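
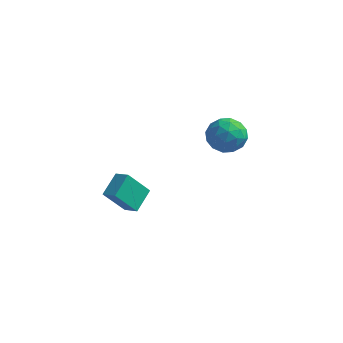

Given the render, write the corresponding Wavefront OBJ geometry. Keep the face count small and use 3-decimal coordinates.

v -3.626 1.873 -3.313
v -3.52 3.353 -2.504
v -2.658 2.714 -4.977
v -2.553 4.193 -4.168
v -2.687 1.587 -2.912
v -2.582 3.066 -2.103
v -1.72 2.427 -4.576
v -1.614 3.907 -3.767
v 2.622 3.689 2.811
v 3.647 4.211 3.277
v 3.353 1.869 3.243
v 4.378 2.391 3.709
v 3.293 2.519 4.298
v 2.842 3.643 4.032
v 4.158 2.437 2.488
v 3.707 3.561 2.222
v 4.596 3.437 3.078
v 4.062 3.487 4.196
v 2.938 2.593 2.324
v 2.404 2.643 3.442
v 3.071 4.109 3.006
v 3.929 1.971 3.514
v 3.292 2.046 3.86
v 3.894 2.352 4.134
v 2.597 3.776 3.45
v 3.2 4.083 3.724
v 2.992 3.088 4.324
v 3.8 1.997 2.796
v 4.403 2.304 3.07
v 3.106 3.728 2.386
v 3.708 4.034 2.66
v 4.008 2.992 2.196
v 4.231 3.961 3.163
v 4.66 2.892 3.417
v 4.531 2.919 2.699
v 4.266 3.58 2.543
v 3.917 3.991 3.82
v 4.346 2.922 4.074
v 3.709 2.997 4.421
v 3.443 3.658 4.264
v 4.475 3.536 3.703
v 2.654 3.158 2.446
v 3.083 2.089 2.7
v 3.557 2.422 2.256
v 3.291 3.083 2.099
v 2.34 3.188 3.103
v 2.769 2.119 3.357
v 2.734 2.5 3.977
v 2.469 3.161 3.821
v 2.525 2.544 2.817
f 2 4 1
f 5 2 1
f 1 4 3
f 3 5 1
f 2 8 4
f 6 2 5
f 6 8 2
f 4 8 3
f 7 5 3
f 3 8 7
f 7 6 5
f 8 6 7
f 9 46 25
f 46 20 49
f 25 49 14
f 46 49 25
f 9 25 21
f 25 14 26
f 21 26 10
f 25 26 21
f 9 21 30
f 21 10 31
f 30 31 16
f 21 31 30
f 9 30 42
f 30 16 45
f 42 45 19
f 30 45 42
f 9 42 46
f 42 19 50
f 46 50 20
f 42 50 46
f 10 26 37
f 26 14 40
f 37 40 18
f 26 40 37
f 14 49 27
f 49 20 48
f 27 48 13
f 49 48 27
f 20 50 47
f 50 19 43
f 47 43 11
f 50 43 47
f 19 45 44
f 45 16 32
f 44 32 15
f 45 32 44
f 16 31 36
f 31 10 33
f 36 33 17
f 31 33 36
f 12 38 24
f 38 18 39
f 24 39 13
f 38 39 24
f 12 24 22
f 24 13 23
f 22 23 11
f 24 23 22
f 12 22 29
f 22 11 28
f 29 28 15
f 22 28 29
f 12 29 34
f 29 15 35
f 34 35 17
f 29 35 34
f 12 34 38
f 34 17 41
f 38 41 18
f 34 41 38
f 13 39 27
f 39 18 40
f 27 40 14
f 39 40 27
f 11 23 47
f 23 13 48
f 47 48 20
f 23 48 47
f 15 28 44
f 28 11 43
f 44 43 19
f 28 43 44
f 17 35 36
f 35 15 32
f 36 32 16
f 35 32 36
f 18 41 37
f 41 17 33
f 37 33 10
f 41 33 37



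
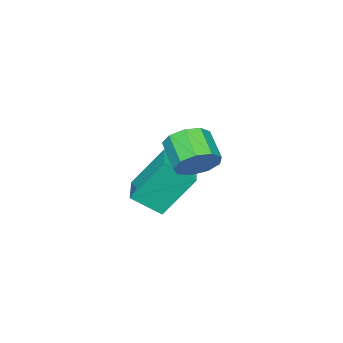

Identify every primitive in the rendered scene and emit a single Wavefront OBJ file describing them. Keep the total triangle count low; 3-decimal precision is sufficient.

v -5.036 0.061 0.045
v -4.429 -0.726 0.752
v -3.924 0.944 0.074
v -3.317 0.157 0.782
v -4.363 -0.737 -1.422
v -3.756 -1.524 -0.714
v -3.251 0.146 -1.392
v -2.644 -0.641 -0.685
v -1.386 2.996 2.34
v -0.999 3.23 2.913
v -1.466 2.438 3.553
v -1.854 2.204 2.98
v -1.435 3.471 2.892
v -1.903 2.679 3.532
v -1.849 3.49 2.613
v -2.317 2.698 3.253
v -2.046 3.278 2.206
v -2.514 2.486 2.846
v -1.935 2.934 1.862
v -2.402 2.142 2.502
v -1.566 2.619 1.742
v -2.034 1.827 2.381
v -1.114 2.48 1.901
v -1.581 1.689 2.541
v -0.789 2.583 2.266
v -1.256 1.791 2.906
v -0.743 2.879 2.666
v -1.211 2.087 3.305
f 2 4 1
f 5 2 1
f 1 4 3
f 3 5 1
f 2 8 4
f 6 2 5
f 6 8 2
f 4 8 3
f 7 5 3
f 3 8 7
f 7 6 5
f 8 6 7
f 10 9 13
f 10 13 11
f 11 13 14
f 11 14 12
f 13 9 15
f 13 15 14
f 14 15 16
f 14 16 12
f 15 9 17
f 15 17 16
f 16 17 18
f 16 18 12
f 17 9 19
f 17 19 18
f 18 19 20
f 18 20 12
f 19 9 21
f 19 21 20
f 20 21 22
f 20 22 12
f 21 9 23
f 21 23 22
f 22 23 24
f 22 24 12
f 23 9 25
f 23 25 24
f 24 25 26
f 24 26 12
f 25 9 27
f 25 27 26
f 26 27 28
f 26 28 12
f 27 9 10
f 27 10 28
f 28 10 11
f 28 11 12



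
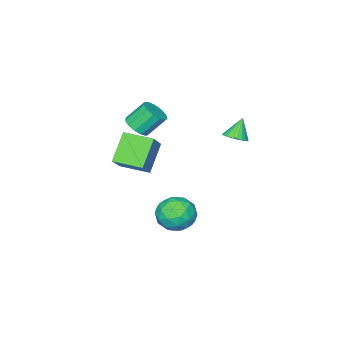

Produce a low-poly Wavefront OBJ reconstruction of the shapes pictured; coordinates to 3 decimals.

v -2.976 2.408 2.784
v -2.377 2.117 3.107
v -3.664 2.312 3.976
v -2.335 2.398 3.154
v -2.39 2.682 3.145
v -2.535 2.923 3.08
v -2.746 3.086 2.971
v -2.993 3.146 2.834
v -3.237 3.094 2.688
v -3.441 2.937 2.558
v -3.574 2.7 2.462
v -3.617 2.418 2.414
v -3.561 2.135 2.424
v -3.417 1.893 2.488
v -3.205 1.73 2.597
v -2.958 1.67 2.734
v -2.714 1.722 2.88
v -2.51 1.879 3.01
v 0.241 -1.808 3.265
v 0.772 -2.154 3.817
v -0.011 -1.518 4.967
v -0.541 -1.172 4.415
v 0.952 -1.731 3.705
v 0.17 -1.095 4.856
v 0.907 -1.332 3.454
v 0.125 -0.696 4.605
v 0.65 -1.085 3.143
v -0.132 -0.448 4.294
v 0.264 -1.067 2.87
v -0.518 -0.431 4.021
v -0.13 -1.284 2.723
v -0.912 -0.648 3.873
v -0.406 -1.668 2.747
v -1.188 -1.032 3.898
v -0.476 -2.096 2.936
v -1.259 -1.46 4.087
v -0.319 -2.433 3.229
v -1.101 -1.797 4.38
v 0.016 -2.571 3.534
v -0.766 -1.935 4.684
v 0.423 -2.467 3.753
v -0.36 -1.831 4.903
v -0.657 1.677 -3.15
v 0.359 1.211 -3.663
v -0.979 -0.051 -2.217
v 0.037 -0.517 -2.73
v 0.128 0.364 -1.877
v 0.327 1.433 -2.453
v -0.947 -0.273 -3.427
v -0.748 0.796 -4.003
v 0.18 0.006 -3.834
v 0.844 0.4 -2.876
v -1.464 0.76 -3.004
v -0.8 1.154 -2.046
v -0.121 1.596 -3.489
v -0.499 -0.436 -2.391
v -0.446 0.082 -1.89
v 0.151 -0.192 -2.191
v -0.14 1.726 -2.778
v 0.457 1.452 -3.079
v 0.321 0.954 -2.029
v -1.077 -0.292 -2.801
v -0.48 -0.566 -3.102
v -0.771 1.352 -3.689
v -0.174 1.078 -3.99
v -0.941 0.206 -3.851
v 0.372 0.614 -3.89
v 0.182 -0.402 -3.342
v -0.396 -0.259 -3.751
v -0.279 0.369 -4.09
v 0.762 0.845 -3.327
v 0.573 -0.171 -2.779
v 0.626 0.347 -2.277
v 0.743 0.975 -2.616
v 0.657 0.137 -3.428
v -1.193 1.331 -3.101
v -1.382 0.315 -2.553
v -1.363 0.185 -3.264
v -1.246 0.813 -3.603
v -0.802 1.562 -2.538
v -0.992 0.546 -1.99
v -0.341 0.791 -1.79
v -0.224 1.419 -2.129
v -1.277 1.023 -2.452
v 0.996 -2.403 0.171
v -0.33 -2.871 1.636
v 0.295 -0.793 0.051
v -1.03 -1.26 1.516
v 2.13 -1.82 1.384
v 0.805 -2.287 2.849
v 1.43 -0.209 1.264
v 0.104 -0.677 2.729
f 2 1 4
f 2 4 3
f 4 1 5
f 4 5 3
f 5 1 6
f 5 6 3
f 6 1 7
f 6 7 3
f 7 1 8
f 7 8 3
f 8 1 9
f 8 9 3
f 9 1 10
f 9 10 3
f 10 1 11
f 10 11 3
f 11 1 12
f 11 12 3
f 12 1 13
f 12 13 3
f 13 1 14
f 13 14 3
f 14 1 15
f 14 15 3
f 15 1 16
f 15 16 3
f 16 1 17
f 16 17 3
f 17 1 18
f 17 18 3
f 18 1 2
f 18 2 3
f 20 19 23
f 20 23 21
f 21 23 24
f 21 24 22
f 23 19 25
f 23 25 24
f 24 25 26
f 24 26 22
f 25 19 27
f 25 27 26
f 26 27 28
f 26 28 22
f 27 19 29
f 27 29 28
f 28 29 30
f 28 30 22
f 29 19 31
f 29 31 30
f 30 31 32
f 30 32 22
f 31 19 33
f 31 33 32
f 32 33 34
f 32 34 22
f 33 19 35
f 33 35 34
f 34 35 36
f 34 36 22
f 35 19 37
f 35 37 36
f 36 37 38
f 36 38 22
f 37 19 39
f 37 39 38
f 38 39 40
f 38 40 22
f 39 19 41
f 39 41 40
f 40 41 42
f 40 42 22
f 41 19 20
f 41 20 42
f 42 20 21
f 42 21 22
f 43 80 59
f 80 54 83
f 59 83 48
f 80 83 59
f 43 59 55
f 59 48 60
f 55 60 44
f 59 60 55
f 43 55 64
f 55 44 65
f 64 65 50
f 55 65 64
f 43 64 76
f 64 50 79
f 76 79 53
f 64 79 76
f 43 76 80
f 76 53 84
f 80 84 54
f 76 84 80
f 44 60 71
f 60 48 74
f 71 74 52
f 60 74 71
f 48 83 61
f 83 54 82
f 61 82 47
f 83 82 61
f 54 84 81
f 84 53 77
f 81 77 45
f 84 77 81
f 53 79 78
f 79 50 66
f 78 66 49
f 79 66 78
f 50 65 70
f 65 44 67
f 70 67 51
f 65 67 70
f 46 72 58
f 72 52 73
f 58 73 47
f 72 73 58
f 46 58 56
f 58 47 57
f 56 57 45
f 58 57 56
f 46 56 63
f 56 45 62
f 63 62 49
f 56 62 63
f 46 63 68
f 63 49 69
f 68 69 51
f 63 69 68
f 46 68 72
f 68 51 75
f 72 75 52
f 68 75 72
f 47 73 61
f 73 52 74
f 61 74 48
f 73 74 61
f 45 57 81
f 57 47 82
f 81 82 54
f 57 82 81
f 49 62 78
f 62 45 77
f 78 77 53
f 62 77 78
f 51 69 70
f 69 49 66
f 70 66 50
f 69 66 70
f 52 75 71
f 75 51 67
f 71 67 44
f 75 67 71
f 86 88 85
f 89 86 85
f 85 88 87
f 87 89 85
f 86 92 88
f 90 86 89
f 90 92 86
f 88 92 87
f 91 89 87
f 87 92 91
f 91 90 89
f 92 90 91



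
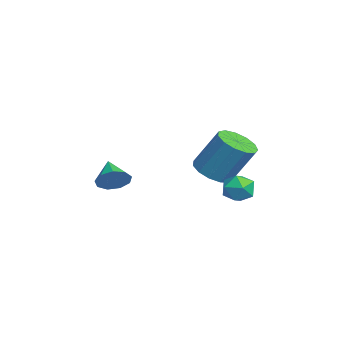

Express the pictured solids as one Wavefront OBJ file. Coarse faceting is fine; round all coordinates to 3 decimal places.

v 0.59 -2.821 -0.724
v 1.015 -2.874 -0.06
v -0.53 -2.939 -0.016
v 0.896 -2.357 -0.162
v 0.633 -2.057 -0.527
v 0.351 -2.114 -0.984
v 0.18 -2.502 -1.319
v 0.201 -3.039 -1.376
v 0.404 -3.474 -1.127
v 0.694 -3.603 -0.69
v 0.935 -3.366 -0.268
v 0.103 3.089 -1.676
v 0.612 3.065 -1.033
v 0.308 1.795 -1.887
v 0.817 1.771 -1.244
v 0.014 1.884 -1.127
v -0.113 2.684 -0.996
v 1.033 2.176 -1.924
v 0.906 2.976 -1.793
v 1.187 2.501 -1.187
v 0.557 2.32 -0.694
v 0.363 2.54 -2.226
v -0.267 2.359 -1.733
v -1.332 1.594 -1.076
v -0.419 1.79 -1.406
v 0.024 2.802 0.427
v -0.888 2.606 0.756
v -0.739 2.219 -1.565
v -0.296 3.231 0.268
v -1.247 2.449 -1.569
v -0.804 3.461 0.264
v -1.782 2.407 -1.416
v -1.339 3.419 0.416
v -2.174 2.108 -1.156
v -1.731 3.12 0.677
v -2.299 1.645 -0.871
v -1.855 2.657 0.962
v -2.116 1.166 -0.65
v -1.673 2.178 1.182
v -1.685 0.823 -0.565
v -1.241 1.835 1.267
v -1.141 0.725 -0.643
v -0.698 1.737 1.19
v -0.658 0.903 -0.858
v -0.215 1.914 0.975
v -0.389 1.3 -1.142
v 0.055 2.312 0.691
f 2 1 4
f 2 4 3
f 4 1 5
f 4 5 3
f 5 1 6
f 5 6 3
f 6 1 7
f 6 7 3
f 7 1 8
f 7 8 3
f 8 1 9
f 8 9 3
f 9 1 10
f 9 10 3
f 10 1 11
f 10 11 3
f 11 1 2
f 11 2 3
f 12 23 17
f 12 17 13
f 12 13 19
f 12 19 22
f 12 22 23
f 13 17 21
f 17 23 16
f 23 22 14
f 22 19 18
f 19 13 20
f 15 21 16
f 15 16 14
f 15 14 18
f 15 18 20
f 15 20 21
f 16 21 17
f 14 16 23
f 18 14 22
f 20 18 19
f 21 20 13
f 25 24 28
f 25 28 26
f 26 28 29
f 26 29 27
f 28 24 30
f 28 30 29
f 29 30 31
f 29 31 27
f 30 24 32
f 30 32 31
f 31 32 33
f 31 33 27
f 32 24 34
f 32 34 33
f 33 34 35
f 33 35 27
f 34 24 36
f 34 36 35
f 35 36 37
f 35 37 27
f 36 24 38
f 36 38 37
f 37 38 39
f 37 39 27
f 38 24 40
f 38 40 39
f 39 40 41
f 39 41 27
f 40 24 42
f 40 42 41
f 41 42 43
f 41 43 27
f 42 24 44
f 42 44 43
f 43 44 45
f 43 45 27
f 44 24 46
f 44 46 45
f 45 46 47
f 45 47 27
f 46 24 25
f 46 25 47
f 47 25 26
f 47 26 27



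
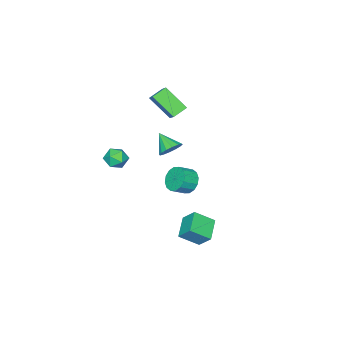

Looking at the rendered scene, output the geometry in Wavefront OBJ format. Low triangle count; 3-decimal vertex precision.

v 1.144 0.78 2.681
v 1.55 0.362 2.242
v 0.956 -0.22 3.459
v 1.794 0.509 2.49
v 1.864 0.728 2.79
v 1.741 0.962 3.06
v 1.458 1.146 3.229
v 1.091 1.233 3.251
v 0.738 1.198 3.121
v 0.494 1.051 2.873
v 0.424 0.831 2.573
v 0.547 0.598 2.303
v 0.83 0.413 2.134
v 1.197 0.327 2.112
v -0.222 1.954 -3.897
v 0.585 1.154 -3.115
v -0.271 2.732 -3.051
v 0.536 1.932 -2.269
v 0.944 2.608 -4.431
v 1.751 1.808 -3.649
v 0.895 3.386 -3.585
v 1.702 2.586 -2.803
v 1.911 -1.523 1.344
v 2.405 -1.621 0.779
v 2.375 -2.499 1.921
v 2.869 -2.597 1.356
v 2.935 -2 1.817
v 2.648 -1.397 1.46
v 2.132 -2.723 1.24
v 1.845 -2.12 0.883
v 2.542 -2.363 0.715
v 3.038 -1.917 1.071
v 1.742 -2.203 1.629
v 2.238 -1.757 1.985
v -2.679 -3.085 3.908
v -1.978 -2.217 4.754
v -2.894 -1.752 2.718
v -2.192 -0.884 3.563
v -1.848 -3.336 3.477
v -1.146 -2.468 4.322
v -2.062 -2.003 2.286
v -1.361 -1.135 3.132
v -2.883 -1.313 -3.259
v -2.541 -1.631 -3.981
v -1.716 -1.966 -3.444
v -2.057 -1.647 -2.721
v -2.388 -1.214 -3.956
v -1.563 -1.549 -3.418
v -2.368 -0.823 -3.744
v -1.543 -1.158 -3.206
v -2.485 -0.563 -3.402
v -1.66 -0.898 -2.864
v -2.709 -0.504 -3.021
v -1.884 -0.839 -2.484
v -2.979 -0.662 -2.705
v -2.154 -0.997 -2.167
v -3.224 -0.994 -2.536
v -2.399 -1.329 -1.999
v -3.377 -1.411 -2.562
v -2.552 -1.746 -2.024
v -3.397 -1.802 -2.774
v -2.572 -2.137 -2.236
v -3.28 -2.062 -3.116
v -2.455 -2.397 -2.578
v -3.056 -2.121 -3.496
v -2.231 -2.456 -2.959
v -2.786 -1.963 -3.813
v -1.961 -2.298 -3.275
f 2 1 4
f 2 4 3
f 4 1 5
f 4 5 3
f 5 1 6
f 5 6 3
f 6 1 7
f 6 7 3
f 7 1 8
f 7 8 3
f 8 1 9
f 8 9 3
f 9 1 10
f 9 10 3
f 10 1 11
f 10 11 3
f 11 1 12
f 11 12 3
f 12 1 13
f 12 13 3
f 13 1 14
f 13 14 3
f 14 1 2
f 14 2 3
f 16 18 15
f 19 16 15
f 15 18 17
f 17 19 15
f 16 22 18
f 20 16 19
f 20 22 16
f 18 22 17
f 21 19 17
f 17 22 21
f 21 20 19
f 22 20 21
f 23 34 28
f 23 28 24
f 23 24 30
f 23 30 33
f 23 33 34
f 24 28 32
f 28 34 27
f 34 33 25
f 33 30 29
f 30 24 31
f 26 32 27
f 26 27 25
f 26 25 29
f 26 29 31
f 26 31 32
f 27 32 28
f 25 27 34
f 29 25 33
f 31 29 30
f 32 31 24
f 36 38 35
f 39 36 35
f 35 38 37
f 37 39 35
f 36 42 38
f 40 36 39
f 40 42 36
f 38 42 37
f 41 39 37
f 37 42 41
f 41 40 39
f 42 40 41
f 44 43 47
f 44 47 45
f 45 47 48
f 45 48 46
f 47 43 49
f 47 49 48
f 48 49 50
f 48 50 46
f 49 43 51
f 49 51 50
f 50 51 52
f 50 52 46
f 51 43 53
f 51 53 52
f 52 53 54
f 52 54 46
f 53 43 55
f 53 55 54
f 54 55 56
f 54 56 46
f 55 43 57
f 55 57 56
f 56 57 58
f 56 58 46
f 57 43 59
f 57 59 58
f 58 59 60
f 58 60 46
f 59 43 61
f 59 61 60
f 60 61 62
f 60 62 46
f 61 43 63
f 61 63 62
f 62 63 64
f 62 64 46
f 63 43 65
f 63 65 64
f 64 65 66
f 64 66 46
f 65 43 67
f 65 67 66
f 66 67 68
f 66 68 46
f 67 43 44
f 67 44 68
f 68 44 45
f 68 45 46



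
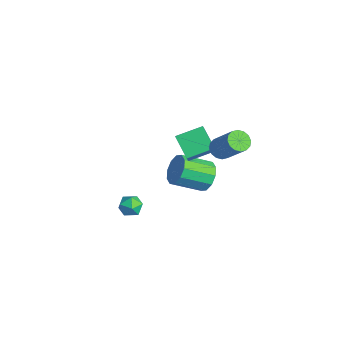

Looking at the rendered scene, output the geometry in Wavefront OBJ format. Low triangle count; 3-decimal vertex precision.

v -1.578 0.787 1.66
v -0.924 0.438 2.499
v -1.432 2.36 2.201
v -0.778 2.011 3.041
v -0.262 0.989 0.719
v 0.392 0.64 1.559
v -0.116 2.562 1.261
v 0.538 2.213 2.1
v -1.222 -1.484 -3.468
v -0.539 -1.898 -3.456
v -1.781 -2.382 -2.724
v -1.098 -2.796 -2.712
v -1.146 -2.096 -2.331
v -0.801 -1.541 -2.791
v -1.519 -2.739 -3.389
v -1.174 -2.184 -3.849
v -0.723 -2.675 -3.407
v -0.492 -2.277 -2.754
v -1.828 -2.003 -3.426
v -1.597 -1.605 -2.773
v -3.566 3.365 -4.083
v -3.169 2.853 -4.935
v -3.457 1.023 -3.968
v -3.854 1.535 -3.117
v -2.667 2.99 -4.526
v -2.955 1.159 -3.559
v -2.509 3.27 -3.948
v -2.797 1.44 -2.982
v -2.754 3.587 -3.422
v -3.042 1.756 -2.455
v -3.31 3.819 -3.149
v -3.598 1.988 -2.182
v -3.963 3.877 -3.232
v -4.251 2.047 -2.265
v -4.465 3.741 -3.641
v -4.753 1.91 -2.674
v -4.623 3.46 -4.218
v -4.911 1.63 -3.252
v -4.378 3.144 -4.745
v -4.666 1.313 -3.778
v -3.822 2.912 -5.018
v -4.11 1.081 -4.051
v 0.883 2.436 2.281
v 1.363 2.667 1.797
v 2.718 3.194 3.395
v 2.237 2.964 3.879
v 1.155 2.965 1.876
v 2.51 3.493 3.473
v 0.873 3.122 2.063
v 2.228 3.65 3.66
v 0.594 3.095 2.308
v 1.949 3.623 3.906
v 0.392 2.892 2.547
v 1.747 3.419 4.144
v 0.322 2.566 2.714
v 1.677 3.094 4.311
v 0.402 2.206 2.765
v 1.757 2.733 4.363
v 0.61 1.907 2.687
v 1.965 2.435 4.284
v 0.892 1.75 2.5
v 2.247 2.278 4.097
v 1.171 1.777 2.254
v 2.526 2.305 3.852
v 1.373 1.981 2.016
v 2.728 2.508 3.613
v 1.443 2.306 1.849
v 2.798 2.834 3.446
f 2 4 1
f 5 2 1
f 1 4 3
f 3 5 1
f 2 8 4
f 6 2 5
f 6 8 2
f 4 8 3
f 7 5 3
f 3 8 7
f 7 6 5
f 8 6 7
f 9 20 14
f 9 14 10
f 9 10 16
f 9 16 19
f 9 19 20
f 10 14 18
f 14 20 13
f 20 19 11
f 19 16 15
f 16 10 17
f 12 18 13
f 12 13 11
f 12 11 15
f 12 15 17
f 12 17 18
f 13 18 14
f 11 13 20
f 15 11 19
f 17 15 16
f 18 17 10
f 22 21 25
f 22 25 23
f 23 25 26
f 23 26 24
f 25 21 27
f 25 27 26
f 26 27 28
f 26 28 24
f 27 21 29
f 27 29 28
f 28 29 30
f 28 30 24
f 29 21 31
f 29 31 30
f 30 31 32
f 30 32 24
f 31 21 33
f 31 33 32
f 32 33 34
f 32 34 24
f 33 21 35
f 33 35 34
f 34 35 36
f 34 36 24
f 35 21 37
f 35 37 36
f 36 37 38
f 36 38 24
f 37 21 39
f 37 39 38
f 38 39 40
f 38 40 24
f 39 21 41
f 39 41 40
f 40 41 42
f 40 42 24
f 41 21 22
f 41 22 42
f 42 22 23
f 42 23 24
f 44 43 47
f 44 47 45
f 45 47 48
f 45 48 46
f 47 43 49
f 47 49 48
f 48 49 50
f 48 50 46
f 49 43 51
f 49 51 50
f 50 51 52
f 50 52 46
f 51 43 53
f 51 53 52
f 52 53 54
f 52 54 46
f 53 43 55
f 53 55 54
f 54 55 56
f 54 56 46
f 55 43 57
f 55 57 56
f 56 57 58
f 56 58 46
f 57 43 59
f 57 59 58
f 58 59 60
f 58 60 46
f 59 43 61
f 59 61 60
f 60 61 62
f 60 62 46
f 61 43 63
f 61 63 62
f 62 63 64
f 62 64 46
f 63 43 65
f 63 65 64
f 64 65 66
f 64 66 46
f 65 43 67
f 65 67 66
f 66 67 68
f 66 68 46
f 67 43 44
f 67 44 68
f 68 44 45
f 68 45 46



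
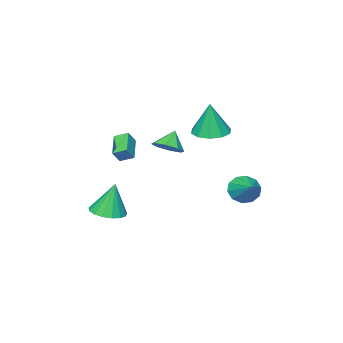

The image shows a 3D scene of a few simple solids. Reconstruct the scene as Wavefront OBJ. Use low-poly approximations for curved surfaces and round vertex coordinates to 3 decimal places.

v 0.847 -3.187 -3.524
v 1.468 -4.008 -3.316
v 0.533 -2.913 -1.496
v 1.784 -3.617 -3.32
v 1.884 -3.127 -3.371
v 1.747 -2.651 -3.457
v 1.404 -2.298 -3.558
v 0.934 -2.149 -3.651
v 0.443 -2.237 -3.715
v 0.045 -2.544 -3.735
v -0.169 -2.997 -3.707
v -0.15 -3.495 -3.637
v 0.097 -3.922 -3.541
v 0.516 -4.18 -3.441
v 1.011 -4.212 -3.36
v -0.841 -0.37 1.517
v -0.235 0.074 2.03
v -1.559 -0.53 2.503
v -0.712 0.499 1.752
v -1.264 0.415 1.336
v -1.569 -0.129 1.026
v -1.447 -0.815 1.004
v -0.97 -1.24 1.282
v -0.418 -1.155 1.698
v -0.114 -0.611 2.008
v -2.773 3.295 -1.021
v -2.011 3.148 -1.515
v -1.987 4.545 -0.179
v -2.327 3.533 -1.79
v -2.813 3.827 -1.772
v -3.284 3.918 -1.467
v -3.56 3.771 -0.992
v -3.536 3.443 -0.528
v -3.22 3.058 -0.253
v -2.734 2.764 -0.271
v -2.263 2.673 -0.576
v -1.987 2.82 -1.051
v 0.76 -1.12 2.298
v 1.247 -1.155 2.982
v 1.757 -0.215 1.635
v 2.244 -0.251 2.319
v 1.156 -1.789 1.981
v 1.643 -1.825 2.665
v 2.153 -0.885 1.318
v 2.64 -0.92 2.002
v -3.398 0.337 2.176
v -2.495 -0.252 2.114
v -3.202 0.423 4.244
v -2.325 0.392 2.071
v -2.564 1.015 2.068
v -3.122 1.379 2.106
v -3.786 1.345 2.171
v -4.301 0.927 2.237
v -4.472 0.283 2.28
v -4.232 -0.34 2.283
v -3.674 -0.704 2.245
v -3.011 -0.671 2.18
f 2 1 4
f 2 4 3
f 4 1 5
f 4 5 3
f 5 1 6
f 5 6 3
f 6 1 7
f 6 7 3
f 7 1 8
f 7 8 3
f 8 1 9
f 8 9 3
f 9 1 10
f 9 10 3
f 10 1 11
f 10 11 3
f 11 1 12
f 11 12 3
f 12 1 13
f 12 13 3
f 13 1 14
f 13 14 3
f 14 1 15
f 14 15 3
f 15 1 2
f 15 2 3
f 17 16 19
f 17 19 18
f 19 16 20
f 19 20 18
f 20 16 21
f 20 21 18
f 21 16 22
f 21 22 18
f 22 16 23
f 22 23 18
f 23 16 24
f 23 24 18
f 24 16 25
f 24 25 18
f 25 16 17
f 25 17 18
f 27 26 29
f 27 29 28
f 29 26 30
f 29 30 28
f 30 26 31
f 30 31 28
f 31 26 32
f 31 32 28
f 32 26 33
f 32 33 28
f 33 26 34
f 33 34 28
f 34 26 35
f 34 35 28
f 35 26 36
f 35 36 28
f 36 26 37
f 36 37 28
f 37 26 27
f 37 27 28
f 39 41 38
f 42 39 38
f 38 41 40
f 40 42 38
f 39 45 41
f 43 39 42
f 43 45 39
f 41 45 40
f 44 42 40
f 40 45 44
f 44 43 42
f 45 43 44
f 47 46 49
f 47 49 48
f 49 46 50
f 49 50 48
f 50 46 51
f 50 51 48
f 51 46 52
f 51 52 48
f 52 46 53
f 52 53 48
f 53 46 54
f 53 54 48
f 54 46 55
f 54 55 48
f 55 46 56
f 55 56 48
f 56 46 57
f 56 57 48
f 57 46 47
f 57 47 48



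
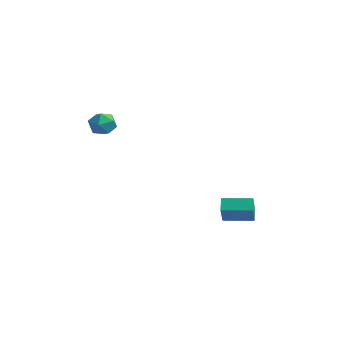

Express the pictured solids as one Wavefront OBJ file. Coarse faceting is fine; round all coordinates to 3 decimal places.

v -3.204 0.241 2.183
v -2.491 -0.295 2.037
v -4.009 -0.585 1.283
v -3.296 -1.121 1.137
v -3.699 -1.115 1.946
v -3.202 -0.605 2.503
v -3.298 -0.275 0.817
v -2.801 0.235 1.374
v -2.549 -0.615 1.193
v -2.797 -1.134 1.891
v -3.703 0.254 1.429
v -3.951 -0.265 2.127
v 3.236 2.406 -4.665
v 2.756 2.952 -4.085
v 4.575 3.516 -4.6
v 4.095 4.062 -4.02
v 3.845 1.598 -3.4
v 3.365 2.144 -2.82
v 5.184 2.708 -3.335
v 4.704 3.254 -2.755
f 1 12 6
f 1 6 2
f 1 2 8
f 1 8 11
f 1 11 12
f 2 6 10
f 6 12 5
f 12 11 3
f 11 8 7
f 8 2 9
f 4 10 5
f 4 5 3
f 4 3 7
f 4 7 9
f 4 9 10
f 5 10 6
f 3 5 12
f 7 3 11
f 9 7 8
f 10 9 2
f 14 16 13
f 17 14 13
f 13 16 15
f 15 17 13
f 14 20 16
f 18 14 17
f 18 20 14
f 16 20 15
f 19 17 15
f 15 20 19
f 19 18 17
f 20 18 19



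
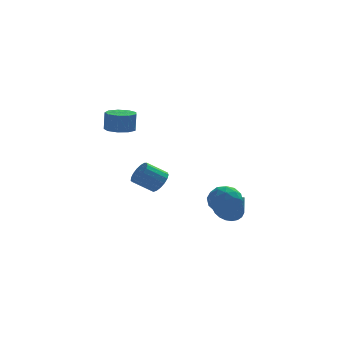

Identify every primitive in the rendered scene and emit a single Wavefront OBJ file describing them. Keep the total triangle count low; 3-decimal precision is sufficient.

v 3.467 2.874 -4.676
v 4.299 3.53 -4.53
v 4.293 1.526 -3.324
v 4.036 3.665 -4.235
v 3.687 3.68 -4.007
v 3.304 3.571 -3.881
v 2.946 3.357 -3.876
v 2.667 3.069 -3.993
v 2.51 2.751 -4.214
v 2.499 2.452 -4.505
v 2.635 2.217 -4.822
v 2.898 2.082 -5.117
v 3.247 2.068 -5.345
v 3.63 2.176 -5.471
v 3.989 2.391 -5.476
v 4.267 2.679 -5.359
v 4.424 2.997 -5.138
v 4.435 3.296 -4.847
v -2.909 -0.371 2.846
v -2.059 -0.693 2.822
v -2 -0.631 4.049
v -2.851 -0.309 4.074
v -2.052 -0.071 2.79
v -1.993 -0.01 4.017
v -2.446 0.41 2.785
v -2.388 0.472 4.012
v -3.058 0.526 2.808
v -2.999 0.588 4.035
v -3.599 0.222 2.85
v -3.54 0.284 4.077
v -3.818 -0.359 2.889
v -3.759 -0.297 4.117
v -3.612 -0.946 2.909
v -3.553 -0.884 4.136
v -3.077 -1.264 2.9
v -3.018 -1.202 4.127
v -2.464 -1.164 2.865
v -2.405 -1.102 4.092
v -0.502 3.721 -2.807
v -0.039 3.913 -2.121
v -1.274 3.772 -1.247
v -1.738 3.579 -1.933
v -0.173 4.274 -2.253
v -1.408 4.133 -1.378
v -0.383 4.508 -2.511
v -1.618 4.367 -1.636
v -0.62 4.562 -2.837
v -1.855 4.421 -1.963
v -0.83 4.423 -3.157
v -2.065 4.281 -2.282
v -0.965 4.123 -3.396
v -2.2 3.981 -2.521
v -0.994 3.731 -3.5
v -2.229 3.589 -2.626
v -0.911 3.336 -3.446
v -2.146 3.195 -2.572
v -0.734 3.03 -3.245
v -1.969 2.889 -2.371
v -0.503 2.882 -2.944
v -1.739 2.74 -2.07
v -0.273 2.926 -2.612
v -1.508 2.784 -1.737
v -0.095 3.152 -2.324
v -1.33 3.011 -1.45
v -0.011 3.508 -2.147
v -1.246 3.367 -1.273
v 2.595 -0.576 -1.78
v 3.451 -0.461 -2.398
v 2.389 -2.179 -2.362
v 3.245 -2.064 -2.98
v 3.354 -2.11 -1.925
v 3.482 -1.119 -1.565
v 2.358 -1.521 -3.195
v 2.486 -0.53 -2.835
v 3.305 -1.045 -3.272
v 3.92 -1.409 -2.487
v 1.92 -1.231 -2.273
v 2.535 -1.595 -1.488
v 3.041 -0.378 -2.038
v 2.799 -2.262 -2.722
v 2.863 -2.289 -2.102
v 3.366 -2.222 -2.465
v 3.059 -0.764 -1.548
v 3.562 -0.697 -1.911
v 3.505 -1.666 -1.633
v 2.278 -1.943 -2.849
v 2.781 -1.876 -3.212
v 2.474 -0.418 -2.295
v 2.977 -0.351 -2.658
v 2.335 -0.974 -3.127
v 3.458 -0.654 -2.915
v 3.337 -1.596 -3.257
v 2.816 -1.276 -3.384
v 2.891 -0.694 -3.172
v 3.82 -0.868 -2.453
v 3.699 -1.81 -2.796
v 3.763 -1.837 -2.176
v 3.838 -1.255 -1.964
v 3.734 -1.211 -2.968
v 2.141 -0.83 -1.964
v 2.02 -1.772 -2.307
v 2.002 -1.385 -2.796
v 2.077 -0.803 -2.584
v 2.503 -1.044 -1.503
v 2.382 -1.986 -1.845
v 2.949 -1.946 -1.588
v 3.024 -1.364 -1.376
v 2.106 -1.429 -1.792
f 2 1 4
f 2 4 3
f 4 1 5
f 4 5 3
f 5 1 6
f 5 6 3
f 6 1 7
f 6 7 3
f 7 1 8
f 7 8 3
f 8 1 9
f 8 9 3
f 9 1 10
f 9 10 3
f 10 1 11
f 10 11 3
f 11 1 12
f 11 12 3
f 12 1 13
f 12 13 3
f 13 1 14
f 13 14 3
f 14 1 15
f 14 15 3
f 15 1 16
f 15 16 3
f 16 1 17
f 16 17 3
f 17 1 18
f 17 18 3
f 18 1 2
f 18 2 3
f 20 19 23
f 20 23 21
f 21 23 24
f 21 24 22
f 23 19 25
f 23 25 24
f 24 25 26
f 24 26 22
f 25 19 27
f 25 27 26
f 26 27 28
f 26 28 22
f 27 19 29
f 27 29 28
f 28 29 30
f 28 30 22
f 29 19 31
f 29 31 30
f 30 31 32
f 30 32 22
f 31 19 33
f 31 33 32
f 32 33 34
f 32 34 22
f 33 19 35
f 33 35 34
f 34 35 36
f 34 36 22
f 35 19 37
f 35 37 36
f 36 37 38
f 36 38 22
f 37 19 20
f 37 20 38
f 38 20 21
f 38 21 22
f 40 39 43
f 40 43 41
f 41 43 44
f 41 44 42
f 43 39 45
f 43 45 44
f 44 45 46
f 44 46 42
f 45 39 47
f 45 47 46
f 46 47 48
f 46 48 42
f 47 39 49
f 47 49 48
f 48 49 50
f 48 50 42
f 49 39 51
f 49 51 50
f 50 51 52
f 50 52 42
f 51 39 53
f 51 53 52
f 52 53 54
f 52 54 42
f 53 39 55
f 53 55 54
f 54 55 56
f 54 56 42
f 55 39 57
f 55 57 56
f 56 57 58
f 56 58 42
f 57 39 59
f 57 59 58
f 58 59 60
f 58 60 42
f 59 39 61
f 59 61 60
f 60 61 62
f 60 62 42
f 61 39 63
f 61 63 62
f 62 63 64
f 62 64 42
f 63 39 65
f 63 65 64
f 64 65 66
f 64 66 42
f 65 39 40
f 65 40 66
f 66 40 41
f 66 41 42
f 67 104 83
f 104 78 107
f 83 107 72
f 104 107 83
f 67 83 79
f 83 72 84
f 79 84 68
f 83 84 79
f 67 79 88
f 79 68 89
f 88 89 74
f 79 89 88
f 67 88 100
f 88 74 103
f 100 103 77
f 88 103 100
f 67 100 104
f 100 77 108
f 104 108 78
f 100 108 104
f 68 84 95
f 84 72 98
f 95 98 76
f 84 98 95
f 72 107 85
f 107 78 106
f 85 106 71
f 107 106 85
f 78 108 105
f 108 77 101
f 105 101 69
f 108 101 105
f 77 103 102
f 103 74 90
f 102 90 73
f 103 90 102
f 74 89 94
f 89 68 91
f 94 91 75
f 89 91 94
f 70 96 82
f 96 76 97
f 82 97 71
f 96 97 82
f 70 82 80
f 82 71 81
f 80 81 69
f 82 81 80
f 70 80 87
f 80 69 86
f 87 86 73
f 80 86 87
f 70 87 92
f 87 73 93
f 92 93 75
f 87 93 92
f 70 92 96
f 92 75 99
f 96 99 76
f 92 99 96
f 71 97 85
f 97 76 98
f 85 98 72
f 97 98 85
f 69 81 105
f 81 71 106
f 105 106 78
f 81 106 105
f 73 86 102
f 86 69 101
f 102 101 77
f 86 101 102
f 75 93 94
f 93 73 90
f 94 90 74
f 93 90 94
f 76 99 95
f 99 75 91
f 95 91 68
f 99 91 95



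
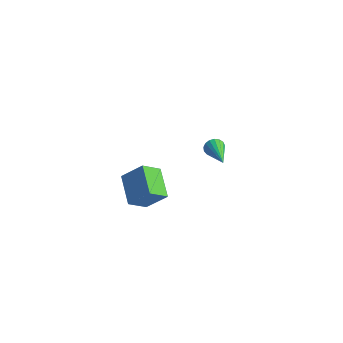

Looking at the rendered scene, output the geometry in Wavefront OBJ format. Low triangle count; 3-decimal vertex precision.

v -3.428 -4.736 0.681
v -2.47 -4.377 1.681
v -4.443 -3.524 1.218
v -3.486 -3.164 2.217
v -2.894 -3.936 -0.117
v -1.937 -3.576 0.882
v -3.91 -2.723 0.419
v -2.952 -2.364 1.419
v -2.71 3.03 -1.958
v -2.356 3.129 -2.381
v -1.53 1.61 -1.302
v -2.27 3.291 -2.186
v -2.284 3.393 -1.938
v -2.396 3.412 -1.696
v -2.58 3.344 -1.513
v -2.794 3.204 -1.432
v -2.988 3.024 -1.472
v -3.119 2.845 -1.624
v -3.156 2.709 -1.852
v -3.091 2.646 -2.104
v -2.939 2.672 -2.323
v -2.734 2.779 -2.458
v -2.524 2.944 -2.479
f 2 4 1
f 5 2 1
f 1 4 3
f 3 5 1
f 2 8 4
f 6 2 5
f 6 8 2
f 4 8 3
f 7 5 3
f 3 8 7
f 7 6 5
f 8 6 7
f 10 9 12
f 10 12 11
f 12 9 13
f 12 13 11
f 13 9 14
f 13 14 11
f 14 9 15
f 14 15 11
f 15 9 16
f 15 16 11
f 16 9 17
f 16 17 11
f 17 9 18
f 17 18 11
f 18 9 19
f 18 19 11
f 19 9 20
f 19 20 11
f 20 9 21
f 20 21 11
f 21 9 22
f 21 22 11
f 22 9 23
f 22 23 11
f 23 9 10
f 23 10 11



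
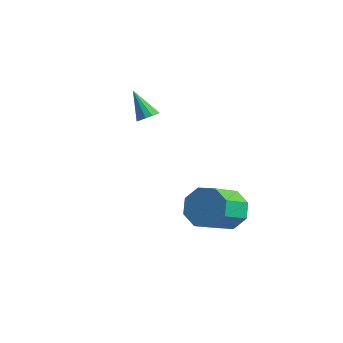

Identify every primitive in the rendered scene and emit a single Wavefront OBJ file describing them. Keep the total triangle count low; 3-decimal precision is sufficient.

v -2.587 1.973 0.815
v -2.327 1.551 1.055
v -3.573 2.067 2.045
v -2.183 1.809 1.151
v -2.167 2.118 1.14
v -2.285 2.381 1.026
v -2.498 2.515 0.844
v -2.739 2.476 0.654
v -2.932 2.278 0.514
v -3.015 1.983 0.47
v -2.963 1.684 0.535
v -2.791 1.478 0.689
v -2.554 1.428 0.883
v 2.265 1.647 -2.697
v 3.045 2.093 -2.136
v 3.216 0.52 -1.121
v 2.435 0.073 -1.683
v 2.314 2.224 -1.81
v 2.485 0.651 -0.795
v 1.554 2.017 -2.004
v 1.725 0.444 -0.989
v 1.21 1.593 -2.604
v 1.381 0.019 -1.589
v 1.484 1.2 -3.259
v 1.655 -0.373 -2.244
v 2.215 1.069 -3.585
v 2.386 -0.504 -2.57
v 2.975 1.276 -3.391
v 3.146 -0.297 -2.376
v 3.319 1.701 -2.791
v 3.49 0.127 -1.776
f 2 1 4
f 2 4 3
f 4 1 5
f 4 5 3
f 5 1 6
f 5 6 3
f 6 1 7
f 6 7 3
f 7 1 8
f 7 8 3
f 8 1 9
f 8 9 3
f 9 1 10
f 9 10 3
f 10 1 11
f 10 11 3
f 11 1 12
f 11 12 3
f 12 1 13
f 12 13 3
f 13 1 2
f 13 2 3
f 15 14 18
f 15 18 16
f 16 18 19
f 16 19 17
f 18 14 20
f 18 20 19
f 19 20 21
f 19 21 17
f 20 14 22
f 20 22 21
f 21 22 23
f 21 23 17
f 22 14 24
f 22 24 23
f 23 24 25
f 23 25 17
f 24 14 26
f 24 26 25
f 25 26 27
f 25 27 17
f 26 14 28
f 26 28 27
f 27 28 29
f 27 29 17
f 28 14 30
f 28 30 29
f 29 30 31
f 29 31 17
f 30 14 15
f 30 15 31
f 31 15 16
f 31 16 17



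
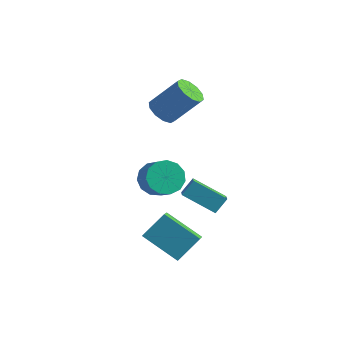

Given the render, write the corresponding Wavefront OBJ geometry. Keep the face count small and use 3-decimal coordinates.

v 1.384 -2.369 -3.741
v 1.74 -3.134 -3.224
v 1.914 -1.428 -2.714
v 2.269 -2.194 -2.196
v 3.111 -2.246 -4.744
v 3.466 -3.012 -4.226
v 3.64 -1.306 -3.716
v 3.996 -2.071 -3.199
v -0.817 2.49 0.674
v -0.34 1.855 0.581
v 0.794 2.494 2.034
v 0.317 3.13 2.126
v -0.17 2.217 0.29
v 0.963 2.856 1.742
v -0.248 2.683 0.145
v 0.885 3.322 1.598
v -0.543 3.076 0.202
v 0.591 3.715 1.655
v -0.942 3.245 0.44
v 0.191 3.884 1.892
v -1.294 3.126 0.766
v -0.16 3.765 2.219
v -1.463 2.764 1.058
v -0.33 3.403 2.51
v -1.385 2.298 1.202
v -0.252 2.937 2.655
v -1.091 1.905 1.145
v 0.043 2.544 2.598
v -0.691 1.736 0.908
v 0.442 2.375 2.36
v 1.66 -1.824 -0.333
v 2.091 -2.145 -1.055
v 2.872 -2.637 -0.368
v 2.44 -2.316 0.353
v 2.293 -1.69 -0.958
v 3.074 -2.183 -0.272
v 2.294 -1.278 -0.663
v 3.075 -1.77 0.023
v 2.094 -1.039 -0.263
v 2.874 -1.531 0.423
v 1.755 -1.049 0.114
v 2.536 -1.541 0.8
v 1.387 -1.305 0.35
v 2.167 -1.797 1.036
v 1.105 -1.726 0.369
v 1.885 -2.218 1.055
v 0.999 -2.178 0.165
v 1.779 -2.67 0.851
v 1.103 -2.518 -0.197
v 1.883 -3.01 0.489
v 1.384 -2.637 -0.602
v 2.164 -3.129 0.084
v 1.752 -2.498 -0.922
v 2.533 -2.99 -0.236
v 1.203 0.923 -3.112
v 1.665 0.228 -2.679
v 1.45 1.51 -2.434
v 1.912 0.815 -2.001
v 2.688 1.345 -4.019
v 3.15 0.65 -3.586
v 2.935 1.932 -3.341
v 3.397 1.237 -2.908
f 2 4 1
f 5 2 1
f 1 4 3
f 3 5 1
f 2 8 4
f 6 2 5
f 6 8 2
f 4 8 3
f 7 5 3
f 3 8 7
f 7 6 5
f 8 6 7
f 10 9 13
f 10 13 11
f 11 13 14
f 11 14 12
f 13 9 15
f 13 15 14
f 14 15 16
f 14 16 12
f 15 9 17
f 15 17 16
f 16 17 18
f 16 18 12
f 17 9 19
f 17 19 18
f 18 19 20
f 18 20 12
f 19 9 21
f 19 21 20
f 20 21 22
f 20 22 12
f 21 9 23
f 21 23 22
f 22 23 24
f 22 24 12
f 23 9 25
f 23 25 24
f 24 25 26
f 24 26 12
f 25 9 27
f 25 27 26
f 26 27 28
f 26 28 12
f 27 9 29
f 27 29 28
f 28 29 30
f 28 30 12
f 29 9 10
f 29 10 30
f 30 10 11
f 30 11 12
f 32 31 35
f 32 35 33
f 33 35 36
f 33 36 34
f 35 31 37
f 35 37 36
f 36 37 38
f 36 38 34
f 37 31 39
f 37 39 38
f 38 39 40
f 38 40 34
f 39 31 41
f 39 41 40
f 40 41 42
f 40 42 34
f 41 31 43
f 41 43 42
f 42 43 44
f 42 44 34
f 43 31 45
f 43 45 44
f 44 45 46
f 44 46 34
f 45 31 47
f 45 47 46
f 46 47 48
f 46 48 34
f 47 31 49
f 47 49 48
f 48 49 50
f 48 50 34
f 49 31 51
f 49 51 50
f 50 51 52
f 50 52 34
f 51 31 53
f 51 53 52
f 52 53 54
f 52 54 34
f 53 31 32
f 53 32 54
f 54 32 33
f 54 33 34
f 56 58 55
f 59 56 55
f 55 58 57
f 57 59 55
f 56 62 58
f 60 56 59
f 60 62 56
f 58 62 57
f 61 59 57
f 57 62 61
f 61 60 59
f 62 60 61



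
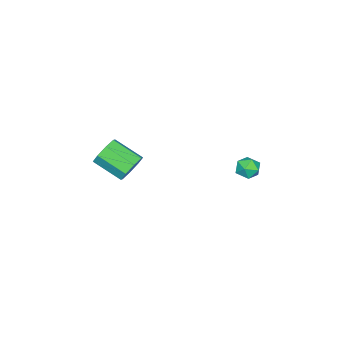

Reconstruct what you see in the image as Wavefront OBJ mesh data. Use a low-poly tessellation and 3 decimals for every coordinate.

v -1.751 2.417 1.721
v -1.395 2.978 1.611
v -1.025 2.102 2.469
v -0.669 2.663 2.359
v -1.271 2.7 2.657
v -1.72 2.894 2.195
v -0.7 2.186 1.885
v -1.149 2.38 1.423
v -0.745 2.835 1.713
v -1.099 3.152 2.189
v -1.321 1.928 1.891
v -1.675 2.245 2.367
v 0.323 -2.755 0.854
v 0.6 -3.101 0.141
v 0.674 -4.591 0.892
v 0.397 -4.245 1.606
v 1.079 -2.889 0.514
v 1.153 -4.379 1.265
v 1.115 -2.599 1.086
v 1.189 -4.089 1.837
v 0.687 -2.4 1.523
v 0.761 -3.89 2.274
v 0.046 -2.409 1.568
v 0.12 -3.899 2.319
v -0.433 -2.621 1.195
v -0.359 -4.111 1.946
v -0.469 -2.911 0.623
v -0.395 -4.401 1.374
v -0.041 -3.11 0.186
v 0.033 -4.6 0.937
f 1 12 6
f 1 6 2
f 1 2 8
f 1 8 11
f 1 11 12
f 2 6 10
f 6 12 5
f 12 11 3
f 11 8 7
f 8 2 9
f 4 10 5
f 4 5 3
f 4 3 7
f 4 7 9
f 4 9 10
f 5 10 6
f 3 5 12
f 7 3 11
f 9 7 8
f 10 9 2
f 14 13 17
f 14 17 15
f 15 17 18
f 15 18 16
f 17 13 19
f 17 19 18
f 18 19 20
f 18 20 16
f 19 13 21
f 19 21 20
f 20 21 22
f 20 22 16
f 21 13 23
f 21 23 22
f 22 23 24
f 22 24 16
f 23 13 25
f 23 25 24
f 24 25 26
f 24 26 16
f 25 13 27
f 25 27 26
f 26 27 28
f 26 28 16
f 27 13 29
f 27 29 28
f 28 29 30
f 28 30 16
f 29 13 14
f 29 14 30
f 30 14 15
f 30 15 16



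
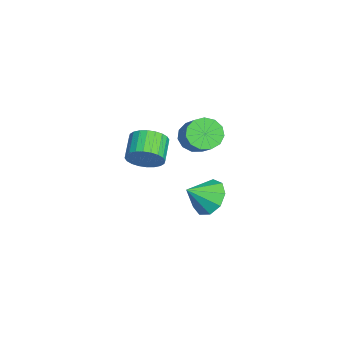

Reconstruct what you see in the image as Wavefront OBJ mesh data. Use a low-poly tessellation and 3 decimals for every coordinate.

v 1.087 3.047 -1.722
v 2.042 3.097 -2.156
v 1.553 2.013 -0.818
v 1.998 3.557 -1.607
v 1.528 3.779 -1.111
v 0.852 3.658 -0.901
v 0.286 3.252 -1.075
v 0.095 2.749 -1.551
v 0.368 2.387 -2.108
v 0.978 2.333 -2.483
v 1.639 2.613 -2.503
v 3.792 0.204 2.995
v 4.154 0.781 3.569
v 3.01 0.952 4.118
v 2.648 0.376 3.545
v 4.061 0.992 3.309
v 2.918 1.164 3.859
v 3.927 1.084 3.002
v 2.784 1.255 3.552
v 3.773 1.041 2.694
v 2.629 1.213 3.244
v 3.621 0.872 2.432
v 2.478 1.043 2.981
v 3.496 0.6 2.255
v 2.352 0.772 2.805
v 3.415 0.269 2.191
v 2.272 0.44 2.741
v 3.392 -0.073 2.25
v 2.249 0.099 2.799
v 3.43 -0.372 2.422
v 2.286 -0.201 2.971
v 3.522 -0.584 2.681
v 2.379 -0.412 3.231
v 3.656 -0.675 2.988
v 2.513 -0.504 3.538
v 3.811 -0.633 3.296
v 2.667 -0.461 3.846
v 3.962 -0.463 3.559
v 2.819 -0.292 4.108
v 4.088 -0.192 3.735
v 2.944 -0.02 4.285
v 4.168 0.14 3.799
v 3.025 0.311 4.349
v 4.191 0.481 3.741
v 3.048 0.653 4.29
v 1.84 2.455 3.075
v 2.415 2.242 2.472
v 3.835 2.591 3.702
v 3.26 2.805 4.305
v 2.338 2.718 2.425
v 3.758 3.067 3.655
v 2.104 3.111 2.585
v 3.523 3.46 3.814
v 1.785 3.295 2.9
v 3.205 3.645 4.129
v 1.484 3.214 3.271
v 2.904 3.563 4.5
v 1.296 2.891 3.58
v 2.716 3.24 4.809
v 1.281 2.43 3.728
v 2.701 2.779 4.958
v 1.443 1.977 3.67
v 2.863 2.326 4.899
v 1.731 1.676 3.422
v 3.151 2.025 4.652
v 2.054 1.622 3.065
v 3.474 1.972 4.294
v 2.309 1.833 2.711
v 3.729 2.183 3.94
f 2 1 4
f 2 4 3
f 4 1 5
f 4 5 3
f 5 1 6
f 5 6 3
f 6 1 7
f 6 7 3
f 7 1 8
f 7 8 3
f 8 1 9
f 8 9 3
f 9 1 10
f 9 10 3
f 10 1 11
f 10 11 3
f 11 1 2
f 11 2 3
f 13 12 16
f 13 16 14
f 14 16 17
f 14 17 15
f 16 12 18
f 16 18 17
f 17 18 19
f 17 19 15
f 18 12 20
f 18 20 19
f 19 20 21
f 19 21 15
f 20 12 22
f 20 22 21
f 21 22 23
f 21 23 15
f 22 12 24
f 22 24 23
f 23 24 25
f 23 25 15
f 24 12 26
f 24 26 25
f 25 26 27
f 25 27 15
f 26 12 28
f 26 28 27
f 27 28 29
f 27 29 15
f 28 12 30
f 28 30 29
f 29 30 31
f 29 31 15
f 30 12 32
f 30 32 31
f 31 32 33
f 31 33 15
f 32 12 34
f 32 34 33
f 33 34 35
f 33 35 15
f 34 12 36
f 34 36 35
f 35 36 37
f 35 37 15
f 36 12 38
f 36 38 37
f 37 38 39
f 37 39 15
f 38 12 40
f 38 40 39
f 39 40 41
f 39 41 15
f 40 12 42
f 40 42 41
f 41 42 43
f 41 43 15
f 42 12 44
f 42 44 43
f 43 44 45
f 43 45 15
f 44 12 13
f 44 13 45
f 45 13 14
f 45 14 15
f 47 46 50
f 47 50 48
f 48 50 51
f 48 51 49
f 50 46 52
f 50 52 51
f 51 52 53
f 51 53 49
f 52 46 54
f 52 54 53
f 53 54 55
f 53 55 49
f 54 46 56
f 54 56 55
f 55 56 57
f 55 57 49
f 56 46 58
f 56 58 57
f 57 58 59
f 57 59 49
f 58 46 60
f 58 60 59
f 59 60 61
f 59 61 49
f 60 46 62
f 60 62 61
f 61 62 63
f 61 63 49
f 62 46 64
f 62 64 63
f 63 64 65
f 63 65 49
f 64 46 66
f 64 66 65
f 65 66 67
f 65 67 49
f 66 46 68
f 66 68 67
f 67 68 69
f 67 69 49
f 68 46 47
f 68 47 69
f 69 47 48
f 69 48 49



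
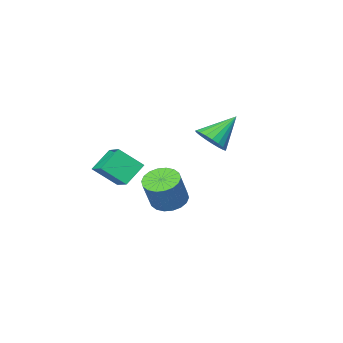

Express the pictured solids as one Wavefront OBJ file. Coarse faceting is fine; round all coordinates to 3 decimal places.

v -1.883 -0.617 1.092
v -1.377 -1.356 1.658
v -3.497 -0.623 2.528
v -1.221 -0.983 1.834
v -1.18 -0.547 1.882
v -1.261 -0.123 1.793
v -1.449 0.216 1.584
v -1.712 0.411 1.289
v -2.005 0.428 0.96
v -2.277 0.265 0.654
v -2.481 -0.051 0.423
v -2.581 -0.465 0.309
v -2.561 -0.905 0.329
v -2.424 -1.295 0.482
v -2.193 -1.567 0.74
v -1.908 -1.676 1.059
v -1.62 -1.601 1.383
v 1.633 1.026 -1.74
v 2.577 0.803 -2.086
v 3.331 1.231 -0.307
v 2.387 1.454 0.04
v 2.538 1.25 -2.178
v 3.292 1.679 -0.398
v 2.319 1.653 -2.182
v 3.074 2.082 -0.402
v 1.965 1.932 -2.099
v 2.72 2.361 -0.319
v 1.545 2.031 -1.945
v 2.299 2.46 -0.165
v 1.142 1.931 -1.75
v 1.897 2.36 0.03
v 0.837 1.652 -1.553
v 1.591 2.081 0.226
v 0.689 1.249 -1.393
v 1.443 1.677 0.386
v 0.728 0.801 -1.302
v 1.482 1.23 0.478
v 0.946 0.398 -1.298
v 1.701 0.827 0.482
v 1.3 0.119 -1.381
v 2.055 0.548 0.399
v 1.721 0.02 -1.535
v 2.475 0.449 0.245
v 2.123 0.12 -1.73
v 2.878 0.549 0.05
v 2.429 0.399 -1.926
v 3.183 0.828 -0.147
v 2.66 -0.759 0.231
v 2.922 0.689 0.909
v 3.847 -0.508 -0.766
v 4.109 0.94 -0.088
v 3.751 -1.48 1.348
v 4.013 -0.032 2.026
v 4.938 -1.229 0.351
v 5.2 0.219 1.029
f 2 1 4
f 2 4 3
f 4 1 5
f 4 5 3
f 5 1 6
f 5 6 3
f 6 1 7
f 6 7 3
f 7 1 8
f 7 8 3
f 8 1 9
f 8 9 3
f 9 1 10
f 9 10 3
f 10 1 11
f 10 11 3
f 11 1 12
f 11 12 3
f 12 1 13
f 12 13 3
f 13 1 14
f 13 14 3
f 14 1 15
f 14 15 3
f 15 1 16
f 15 16 3
f 16 1 17
f 16 17 3
f 17 1 2
f 17 2 3
f 19 18 22
f 19 22 20
f 20 22 23
f 20 23 21
f 22 18 24
f 22 24 23
f 23 24 25
f 23 25 21
f 24 18 26
f 24 26 25
f 25 26 27
f 25 27 21
f 26 18 28
f 26 28 27
f 27 28 29
f 27 29 21
f 28 18 30
f 28 30 29
f 29 30 31
f 29 31 21
f 30 18 32
f 30 32 31
f 31 32 33
f 31 33 21
f 32 18 34
f 32 34 33
f 33 34 35
f 33 35 21
f 34 18 36
f 34 36 35
f 35 36 37
f 35 37 21
f 36 18 38
f 36 38 37
f 37 38 39
f 37 39 21
f 38 18 40
f 38 40 39
f 39 40 41
f 39 41 21
f 40 18 42
f 40 42 41
f 41 42 43
f 41 43 21
f 42 18 44
f 42 44 43
f 43 44 45
f 43 45 21
f 44 18 46
f 44 46 45
f 45 46 47
f 45 47 21
f 46 18 19
f 46 19 47
f 47 19 20
f 47 20 21
f 49 51 48
f 52 49 48
f 48 51 50
f 50 52 48
f 49 55 51
f 53 49 52
f 53 55 49
f 51 55 50
f 54 52 50
f 50 55 54
f 54 53 52
f 55 53 54



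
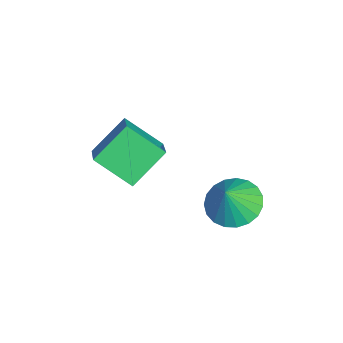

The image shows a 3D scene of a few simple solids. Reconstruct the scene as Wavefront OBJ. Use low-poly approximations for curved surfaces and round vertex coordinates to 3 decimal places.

v -1.122 -1.027 1.327
v 0.221 -0.978 2.139
v -0.538 0.342 0.279
v 0.805 0.391 1.091
v -0.365 -2.251 0.149
v 0.978 -2.202 0.961
v 0.219 -0.882 -0.899
v 1.562 -0.833 -0.087
v 2.565 2.673 -0.218
v 3.163 1.936 -0.712
v 3.135 2.307 1.018
v 3.426 2.294 -0.728
v 3.541 2.718 -0.655
v 3.486 3.134 -0.507
v 3.273 3.47 -0.309
v 2.937 3.669 -0.095
v 2.536 3.695 0.098
v 2.141 3.544 0.235
v 1.819 3.243 0.295
v 1.626 2.843 0.265
v 1.595 2.414 0.152
v 1.732 2.03 -0.025
v 2.013 1.756 -0.235
v 2.389 1.642 -0.443
v 2.796 1.705 -0.612
f 2 4 1
f 5 2 1
f 1 4 3
f 3 5 1
f 2 8 4
f 6 2 5
f 6 8 2
f 4 8 3
f 7 5 3
f 3 8 7
f 7 6 5
f 8 6 7
f 10 9 12
f 10 12 11
f 12 9 13
f 12 13 11
f 13 9 14
f 13 14 11
f 14 9 15
f 14 15 11
f 15 9 16
f 15 16 11
f 16 9 17
f 16 17 11
f 17 9 18
f 17 18 11
f 18 9 19
f 18 19 11
f 19 9 20
f 19 20 11
f 20 9 21
f 20 21 11
f 21 9 22
f 21 22 11
f 22 9 23
f 22 23 11
f 23 9 24
f 23 24 11
f 24 9 25
f 24 25 11
f 25 9 10
f 25 10 11



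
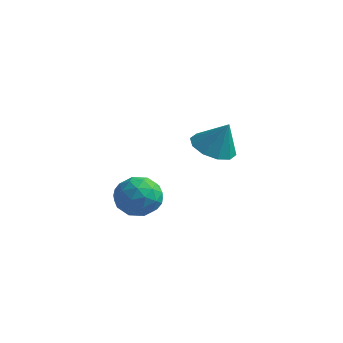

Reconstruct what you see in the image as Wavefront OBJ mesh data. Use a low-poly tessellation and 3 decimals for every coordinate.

v 0.053 2.64 3.211
v 0.961 2.541 2.756
v 0.747 2.76 4.569
v 0.819 3.155 2.775
v 0.384 3.572 2.96
v -0.177 3.634 3.241
v -0.65 3.316 3.511
v -0.854 2.74 3.665
v -0.712 2.126 3.647
v -0.277 1.709 3.461
v 0.283 1.647 3.18
v 0.756 1.965 2.911
v 0.035 -0.958 1.97
v 0.442 -1.513 2.737
v -0.602 -2.347 1.303
v -0.195 -2.902 2.07
v -0.974 -2.253 2.259
v -0.58 -1.395 2.671
v 0.42 -2.465 1.369
v 0.814 -1.607 1.781
v 0.679 -2.444 2.366
v -0.182 -2.314 2.916
v 0.022 -1.546 1.124
v -0.839 -1.416 1.674
v 0.294 -1.114 2.412
v -0.454 -2.746 1.628
v -0.912 -2.365 1.739
v -0.673 -2.691 2.19
v -0.306 -1.044 2.374
v -0.067 -1.371 2.825
v -0.899 -1.806 2.543
v -0.093 -2.489 1.215
v 0.146 -2.816 1.666
v 0.513 -1.169 1.85
v 0.752 -1.495 2.301
v 0.739 -2.054 1.497
v 0.673 -1.987 2.645
v 0.298 -2.804 2.253
v 0.66 -2.547 1.84
v 0.892 -2.042 2.083
v 0.167 -1.91 2.968
v -0.208 -2.727 2.576
v -0.665 -2.346 2.687
v -0.434 -1.841 2.93
v 0.306 -2.458 2.75
v 0.048 -1.133 1.464
v -0.327 -1.95 1.072
v 0.274 -2.019 1.11
v 0.505 -1.514 1.353
v -0.458 -1.056 1.787
v -0.833 -1.873 1.395
v -1.052 -1.818 1.957
v -0.82 -1.313 2.2
v -0.466 -1.402 1.29
f 2 1 4
f 2 4 3
f 4 1 5
f 4 5 3
f 5 1 6
f 5 6 3
f 6 1 7
f 6 7 3
f 7 1 8
f 7 8 3
f 8 1 9
f 8 9 3
f 9 1 10
f 9 10 3
f 10 1 11
f 10 11 3
f 11 1 12
f 11 12 3
f 12 1 2
f 12 2 3
f 13 50 29
f 50 24 53
f 29 53 18
f 50 53 29
f 13 29 25
f 29 18 30
f 25 30 14
f 29 30 25
f 13 25 34
f 25 14 35
f 34 35 20
f 25 35 34
f 13 34 46
f 34 20 49
f 46 49 23
f 34 49 46
f 13 46 50
f 46 23 54
f 50 54 24
f 46 54 50
f 14 30 41
f 30 18 44
f 41 44 22
f 30 44 41
f 18 53 31
f 53 24 52
f 31 52 17
f 53 52 31
f 24 54 51
f 54 23 47
f 51 47 15
f 54 47 51
f 23 49 48
f 49 20 36
f 48 36 19
f 49 36 48
f 20 35 40
f 35 14 37
f 40 37 21
f 35 37 40
f 16 42 28
f 42 22 43
f 28 43 17
f 42 43 28
f 16 28 26
f 28 17 27
f 26 27 15
f 28 27 26
f 16 26 33
f 26 15 32
f 33 32 19
f 26 32 33
f 16 33 38
f 33 19 39
f 38 39 21
f 33 39 38
f 16 38 42
f 38 21 45
f 42 45 22
f 38 45 42
f 17 43 31
f 43 22 44
f 31 44 18
f 43 44 31
f 15 27 51
f 27 17 52
f 51 52 24
f 27 52 51
f 19 32 48
f 32 15 47
f 48 47 23
f 32 47 48
f 21 39 40
f 39 19 36
f 40 36 20
f 39 36 40
f 22 45 41
f 45 21 37
f 41 37 14
f 45 37 41



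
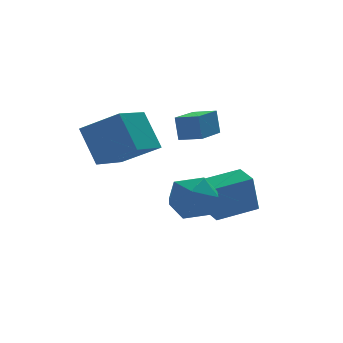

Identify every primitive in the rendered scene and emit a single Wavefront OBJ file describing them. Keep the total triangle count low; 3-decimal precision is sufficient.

v 0.31 -2.558 -1.152
v 1.157 -3.386 -1.52
v -1.157 -3.814 -1.7
v -0.31 -4.642 -2.068
v -0.45 -4.393 -0.861
v 0.456 -3.616 -0.522
v -0.456 -3.584 -2.698
v 0.45 -2.807 -2.359
v 0.684 -4.02 -2.475
v 0.688 -4.52 -1.34
v -0.688 -2.68 -1.88
v -0.684 -3.18 -0.745
v -1.667 -1.641 0.673
v -1.984 -0.497 2.381
v -2.973 -0.374 -0.417
v -3.29 0.769 1.292
v -0.09 -0.449 0.168
v -0.407 0.694 1.877
v -1.396 0.817 -0.921
v -1.713 1.961 0.787
v 1.732 -2.053 -3.759
v 1.368 -2.203 -1.901
v 1.739 -0.777 -3.655
v 1.374 -0.927 -1.797
v 3.666 -2.093 -3.383
v 3.301 -2.243 -1.525
v 3.672 -0.817 -3.279
v 3.308 -0.967 -1.421
v 1.027 -2.137 1.073
v 0.985 -1.851 2.248
v 0.279 -1.388 0.863
v 0.236 -1.102 2.038
v 2.424 -0.818 0.802
v 2.381 -0.532 1.977
v 1.675 -0.069 0.592
v 1.633 0.217 1.767
f 1 12 6
f 1 6 2
f 1 2 8
f 1 8 11
f 1 11 12
f 2 6 10
f 6 12 5
f 12 11 3
f 11 8 7
f 8 2 9
f 4 10 5
f 4 5 3
f 4 3 7
f 4 7 9
f 4 9 10
f 5 10 6
f 3 5 12
f 7 3 11
f 9 7 8
f 10 9 2
f 14 16 13
f 17 14 13
f 13 16 15
f 15 17 13
f 14 20 16
f 18 14 17
f 18 20 14
f 16 20 15
f 19 17 15
f 15 20 19
f 19 18 17
f 20 18 19
f 22 24 21
f 25 22 21
f 21 24 23
f 23 25 21
f 22 28 24
f 26 22 25
f 26 28 22
f 24 28 23
f 27 25 23
f 23 28 27
f 27 26 25
f 28 26 27
f 30 32 29
f 33 30 29
f 29 32 31
f 31 33 29
f 30 36 32
f 34 30 33
f 34 36 30
f 32 36 31
f 35 33 31
f 31 36 35
f 35 34 33
f 36 34 35



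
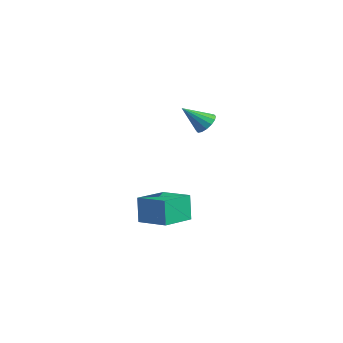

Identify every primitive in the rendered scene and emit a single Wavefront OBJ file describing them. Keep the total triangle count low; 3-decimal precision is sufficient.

v -1.172 -1.177 2.585
v -0.849 -0.782 3.135
v -1.968 -2.183 3.775
v -1.185 -0.6 3.064
v -1.517 -0.573 2.864
v -1.756 -0.708 2.59
v -1.839 -0.968 2.314
v -1.743 -1.285 2.111
v -1.494 -1.573 2.035
v -1.158 -1.754 2.106
v -0.826 -1.781 2.306
v -0.587 -1.647 2.58
v -0.504 -1.386 2.856
v -0.6 -1.07 3.059
v -3.127 -4.24 -4.689
v -3.567 -3.939 -3.117
v -3.389 -2.198 -5.152
v -3.829 -1.898 -3.58
v -1.291 -3.902 -4.24
v -1.731 -3.602 -2.668
v -1.553 -1.861 -4.703
v -1.993 -1.56 -3.131
f 2 1 4
f 2 4 3
f 4 1 5
f 4 5 3
f 5 1 6
f 5 6 3
f 6 1 7
f 6 7 3
f 7 1 8
f 7 8 3
f 8 1 9
f 8 9 3
f 9 1 10
f 9 10 3
f 10 1 11
f 10 11 3
f 11 1 12
f 11 12 3
f 12 1 13
f 12 13 3
f 13 1 14
f 13 14 3
f 14 1 2
f 14 2 3
f 16 18 15
f 19 16 15
f 15 18 17
f 17 19 15
f 16 22 18
f 20 16 19
f 20 22 16
f 18 22 17
f 21 19 17
f 17 22 21
f 21 20 19
f 22 20 21



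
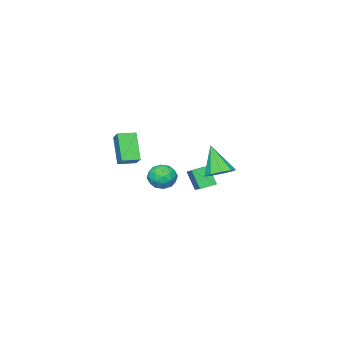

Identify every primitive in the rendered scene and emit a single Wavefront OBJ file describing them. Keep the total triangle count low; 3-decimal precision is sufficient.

v 1.725 -0.636 0.168
v 2.287 -0.055 0.524
v 2.773 -1.605 0.096
v 3.335 -1.024 0.452
v 2.682 -1.364 0.941
v 2.034 -0.765 0.985
v 3.026 -0.895 -0.365
v 2.378 -0.296 -0.321
v 3.091 -0.215 0.195
v 2.878 -0.505 1.002
v 2.182 -1.155 -0.382
v 1.969 -1.445 0.425
v 1.914 -0.26 0.352
v 3.146 -1.4 0.268
v 2.762 -1.599 0.555
v 3.092 -1.258 0.764
v 1.766 -0.677 0.623
v 2.096 -0.336 0.833
v 2.328 -1.105 1.078
v 2.964 -1.324 -0.213
v 3.294 -0.983 -0.003
v 1.968 -0.402 -0.144
v 2.298 -0.061 0.065
v 2.732 -0.555 -0.458
v 2.717 -0.013 0.368
v 3.333 -0.583 0.326
v 3.151 -0.507 -0.155
v 2.77 -0.155 -0.129
v 2.592 -0.183 0.842
v 3.208 -0.753 0.8
v 2.824 -0.952 1.087
v 2.444 -0.6 1.113
v 3.064 -0.278 0.649
v 1.852 -0.907 -0.18
v 2.468 -1.477 -0.222
v 2.616 -1.06 -0.493
v 2.236 -0.708 -0.467
v 1.727 -1.077 0.294
v 2.343 -1.647 0.252
v 2.29 -1.505 0.749
v 1.909 -1.153 0.775
v 1.996 -1.382 -0.029
v -1.982 -0.58 -0.813
v -1.187 -1.032 -0.914
v -2.338 -1.6 0.953
v -1.093 -0.502 -0.589
v -1.415 -0.008 -0.368
v -2.003 0.218 -0.356
v -2.58 0.071 -0.557
v -2.878 -0.381 -0.879
v -2.757 -0.926 -1.169
v -2.273 -1.309 -1.293
v -1.653 -1.351 -1.192
v 2.374 -3.206 2.655
v 2.8 -2.478 3.263
v 3.032 -2.284 1.092
v 3.457 -1.556 1.7
v 3.263 -3.764 2.7
v 3.688 -3.036 3.308
v 3.92 -2.842 1.137
v 4.346 -2.114 1.745
v -4.117 -4.322 -3.962
v -4.186 -5.033 -2.723
v -4.959 -3.788 -3.703
v -5.028 -4.499 -2.464
v -2.912 -2.861 -3.056
v -2.981 -3.572 -1.817
v -3.754 -2.327 -2.797
v -3.823 -3.038 -1.558
f 1 38 17
f 38 12 41
f 17 41 6
f 38 41 17
f 1 17 13
f 17 6 18
f 13 18 2
f 17 18 13
f 1 13 22
f 13 2 23
f 22 23 8
f 13 23 22
f 1 22 34
f 22 8 37
f 34 37 11
f 22 37 34
f 1 34 38
f 34 11 42
f 38 42 12
f 34 42 38
f 2 18 29
f 18 6 32
f 29 32 10
f 18 32 29
f 6 41 19
f 41 12 40
f 19 40 5
f 41 40 19
f 12 42 39
f 42 11 35
f 39 35 3
f 42 35 39
f 11 37 36
f 37 8 24
f 36 24 7
f 37 24 36
f 8 23 28
f 23 2 25
f 28 25 9
f 23 25 28
f 4 30 16
f 30 10 31
f 16 31 5
f 30 31 16
f 4 16 14
f 16 5 15
f 14 15 3
f 16 15 14
f 4 14 21
f 14 3 20
f 21 20 7
f 14 20 21
f 4 21 26
f 21 7 27
f 26 27 9
f 21 27 26
f 4 26 30
f 26 9 33
f 30 33 10
f 26 33 30
f 5 31 19
f 31 10 32
f 19 32 6
f 31 32 19
f 3 15 39
f 15 5 40
f 39 40 12
f 15 40 39
f 7 20 36
f 20 3 35
f 36 35 11
f 20 35 36
f 9 27 28
f 27 7 24
f 28 24 8
f 27 24 28
f 10 33 29
f 33 9 25
f 29 25 2
f 33 25 29
f 44 43 46
f 44 46 45
f 46 43 47
f 46 47 45
f 47 43 48
f 47 48 45
f 48 43 49
f 48 49 45
f 49 43 50
f 49 50 45
f 50 43 51
f 50 51 45
f 51 43 52
f 51 52 45
f 52 43 53
f 52 53 45
f 53 43 44
f 53 44 45
f 55 57 54
f 58 55 54
f 54 57 56
f 56 58 54
f 55 61 57
f 59 55 58
f 59 61 55
f 57 61 56
f 60 58 56
f 56 61 60
f 60 59 58
f 61 59 60
f 63 65 62
f 66 63 62
f 62 65 64
f 64 66 62
f 63 69 65
f 67 63 66
f 67 69 63
f 65 69 64
f 68 66 64
f 64 69 68
f 68 67 66
f 69 67 68



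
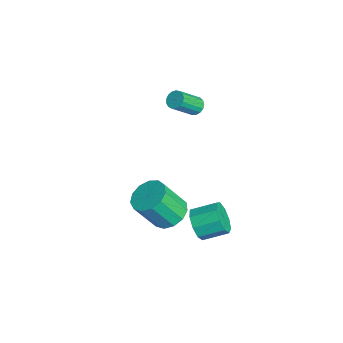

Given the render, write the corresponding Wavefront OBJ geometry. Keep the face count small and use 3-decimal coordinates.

v 0.693 -1.095 -3.329
v 1.454 -0.939 -3.959
v 1.669 0.431 -3.36
v 0.907 0.275 -2.731
v 0.869 -0.724 -4.241
v 1.084 0.646 -3.642
v 0.202 -0.682 -4.097
v 0.417 0.687 -3.498
v -0.236 -0.834 -3.593
v -0.021 0.536 -2.994
v -0.239 -1.107 -2.966
v -0.024 0.262 -2.367
v 0.194 -1.375 -2.509
v 0.409 -0.006 -1.91
v 0.86 -1.512 -2.436
v 1.075 -0.142 -1.837
v 1.448 -1.453 -2.781
v 1.663 -0.084 -2.182
v 1.682 -1.227 -3.382
v 1.897 0.142 -2.783
v -3.371 -0.454 2.871
v -2.997 -0.683 2.491
v -2.496 -1.855 3.689
v -2.869 -1.626 4.069
v -2.849 -0.487 2.62
v -2.347 -1.66 3.818
v -2.82 -0.284 2.807
v -2.318 -1.456 4.005
v -2.917 -0.119 3.008
v -2.416 -1.292 4.207
v -3.118 -0.032 3.178
v -2.617 -1.204 4.377
v -3.377 -0.041 3.278
v -2.876 -1.213 4.476
v -3.635 -0.144 3.284
v -3.133 -1.317 4.483
v -3.832 -0.319 3.196
v -3.33 -1.491 4.394
v -3.923 -0.524 3.033
v -3.422 -1.697 4.231
v -3.888 -0.714 2.833
v -3.386 -1.886 4.031
v -3.734 -0.843 2.642
v -3.233 -2.016 3.84
v -3.497 -0.884 2.503
v -2.996 -2.056 3.701
v -3.231 -0.826 2.448
v -2.73 -1.998 3.647
v 0.027 -2.4 -2.785
v 0.953 -2.872 -3.111
v 1 -4.032 -1.301
v 0.073 -3.56 -0.975
v 1.116 -2.372 -2.795
v 1.163 -3.531 -0.985
v 0.933 -1.88 -2.475
v 0.98 -3.04 -0.665
v 0.462 -1.554 -2.254
v 0.509 -2.713 -0.444
v -0.147 -1.496 -2.201
v -0.1 -2.656 -0.391
v -0.701 -1.726 -2.334
v -0.654 -2.885 -0.524
v -1.024 -2.169 -2.61
v -0.977 -3.329 -0.8
v -1.014 -2.686 -2.941
v -0.967 -3.846 -1.131
v -0.673 -3.112 -3.223
v -0.626 -4.272 -1.413
v -0.11 -3.313 -3.366
v -0.063 -4.472 -1.556
v 0.496 -3.223 -3.324
v 0.543 -4.382 -1.514
f 2 1 5
f 2 5 3
f 3 5 6
f 3 6 4
f 5 1 7
f 5 7 6
f 6 7 8
f 6 8 4
f 7 1 9
f 7 9 8
f 8 9 10
f 8 10 4
f 9 1 11
f 9 11 10
f 10 11 12
f 10 12 4
f 11 1 13
f 11 13 12
f 12 13 14
f 12 14 4
f 13 1 15
f 13 15 14
f 14 15 16
f 14 16 4
f 15 1 17
f 15 17 16
f 16 17 18
f 16 18 4
f 17 1 19
f 17 19 18
f 18 19 20
f 18 20 4
f 19 1 2
f 19 2 20
f 20 2 3
f 20 3 4
f 22 21 25
f 22 25 23
f 23 25 26
f 23 26 24
f 25 21 27
f 25 27 26
f 26 27 28
f 26 28 24
f 27 21 29
f 27 29 28
f 28 29 30
f 28 30 24
f 29 21 31
f 29 31 30
f 30 31 32
f 30 32 24
f 31 21 33
f 31 33 32
f 32 33 34
f 32 34 24
f 33 21 35
f 33 35 34
f 34 35 36
f 34 36 24
f 35 21 37
f 35 37 36
f 36 37 38
f 36 38 24
f 37 21 39
f 37 39 38
f 38 39 40
f 38 40 24
f 39 21 41
f 39 41 40
f 40 41 42
f 40 42 24
f 41 21 43
f 41 43 42
f 42 43 44
f 42 44 24
f 43 21 45
f 43 45 44
f 44 45 46
f 44 46 24
f 45 21 47
f 45 47 46
f 46 47 48
f 46 48 24
f 47 21 22
f 47 22 48
f 48 22 23
f 48 23 24
f 50 49 53
f 50 53 51
f 51 53 54
f 51 54 52
f 53 49 55
f 53 55 54
f 54 55 56
f 54 56 52
f 55 49 57
f 55 57 56
f 56 57 58
f 56 58 52
f 57 49 59
f 57 59 58
f 58 59 60
f 58 60 52
f 59 49 61
f 59 61 60
f 60 61 62
f 60 62 52
f 61 49 63
f 61 63 62
f 62 63 64
f 62 64 52
f 63 49 65
f 63 65 64
f 64 65 66
f 64 66 52
f 65 49 67
f 65 67 66
f 66 67 68
f 66 68 52
f 67 49 69
f 67 69 68
f 68 69 70
f 68 70 52
f 69 49 71
f 69 71 70
f 70 71 72
f 70 72 52
f 71 49 50
f 71 50 72
f 72 50 51
f 72 51 52



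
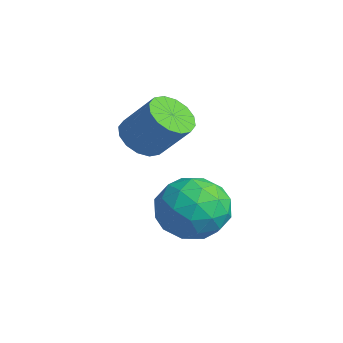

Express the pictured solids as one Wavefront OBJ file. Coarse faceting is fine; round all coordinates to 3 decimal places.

v 0.844 0.648 1.042
v 1.292 0.95 0.567
v 2.024 1.494 1.602
v 1.576 1.192 2.078
v 1.025 1.203 0.622
v 1.757 1.748 1.657
v 0.709 1.308 0.79
v 1.441 1.853 1.825
v 0.43 1.236 1.026
v 1.162 1.781 2.061
v 0.261 1.006 1.266
v 0.993 1.551 2.301
v 0.249 0.68 1.446
v 0.981 1.225 2.481
v 0.396 0.346 1.518
v 1.128 0.89 2.553
v 0.663 0.092 1.463
v 1.395 0.637 2.498
v 0.979 -0.013 1.295
v 1.711 0.532 2.33
v 1.258 0.059 1.059
v 1.99 0.604 2.094
v 1.427 0.289 0.819
v 2.159 0.834 1.854
v 1.439 0.615 0.639
v 2.171 1.16 1.674
v 2.731 2.038 -0.17
v 3.657 1.765 -0.587
v 2.043 0.595 -0.753
v 2.969 0.322 -1.17
v 2.848 0.341 -0.126
v 3.273 1.233 0.235
v 2.427 1.127 -1.575
v 2.852 2.019 -1.214
v 3.469 1.203 -1.455
v 3.729 0.717 -0.56
v 1.971 1.643 -0.78
v 2.231 1.157 0.115
v 3.254 2.028 -0.327
v 2.446 0.332 -1.013
v 2.375 0.343 -0.399
v 2.919 0.183 -0.644
v 3.028 1.715 0.156
v 3.573 1.555 -0.089
v 3.098 0.718 0.181
v 2.127 0.805 -1.251
v 2.672 0.645 -1.496
v 2.781 2.177 -0.696
v 3.325 2.017 -0.941
v 2.602 1.642 -1.521
v 3.688 1.537 -1.083
v 3.284 0.689 -1.426
v 2.965 1.163 -1.663
v 3.215 1.687 -1.451
v 3.841 1.252 -0.556
v 3.437 0.404 -0.899
v 3.366 0.414 -0.286
v 3.615 0.939 -0.074
v 3.731 0.921 -1.067
v 2.263 1.956 -0.441
v 1.859 1.108 -0.784
v 2.085 1.421 -1.266
v 2.334 1.946 -1.054
v 2.416 1.671 0.086
v 2.012 0.823 -0.257
v 2.485 0.673 0.111
v 2.735 1.197 0.323
v 1.969 1.439 -0.273
f 2 1 5
f 2 5 3
f 3 5 6
f 3 6 4
f 5 1 7
f 5 7 6
f 6 7 8
f 6 8 4
f 7 1 9
f 7 9 8
f 8 9 10
f 8 10 4
f 9 1 11
f 9 11 10
f 10 11 12
f 10 12 4
f 11 1 13
f 11 13 12
f 12 13 14
f 12 14 4
f 13 1 15
f 13 15 14
f 14 15 16
f 14 16 4
f 15 1 17
f 15 17 16
f 16 17 18
f 16 18 4
f 17 1 19
f 17 19 18
f 18 19 20
f 18 20 4
f 19 1 21
f 19 21 20
f 20 21 22
f 20 22 4
f 21 1 23
f 21 23 22
f 22 23 24
f 22 24 4
f 23 1 25
f 23 25 24
f 24 25 26
f 24 26 4
f 25 1 2
f 25 2 26
f 26 2 3
f 26 3 4
f 27 64 43
f 64 38 67
f 43 67 32
f 64 67 43
f 27 43 39
f 43 32 44
f 39 44 28
f 43 44 39
f 27 39 48
f 39 28 49
f 48 49 34
f 39 49 48
f 27 48 60
f 48 34 63
f 60 63 37
f 48 63 60
f 27 60 64
f 60 37 68
f 64 68 38
f 60 68 64
f 28 44 55
f 44 32 58
f 55 58 36
f 44 58 55
f 32 67 45
f 67 38 66
f 45 66 31
f 67 66 45
f 38 68 65
f 68 37 61
f 65 61 29
f 68 61 65
f 37 63 62
f 63 34 50
f 62 50 33
f 63 50 62
f 34 49 54
f 49 28 51
f 54 51 35
f 49 51 54
f 30 56 42
f 56 36 57
f 42 57 31
f 56 57 42
f 30 42 40
f 42 31 41
f 40 41 29
f 42 41 40
f 30 40 47
f 40 29 46
f 47 46 33
f 40 46 47
f 30 47 52
f 47 33 53
f 52 53 35
f 47 53 52
f 30 52 56
f 52 35 59
f 56 59 36
f 52 59 56
f 31 57 45
f 57 36 58
f 45 58 32
f 57 58 45
f 29 41 65
f 41 31 66
f 65 66 38
f 41 66 65
f 33 46 62
f 46 29 61
f 62 61 37
f 46 61 62
f 35 53 54
f 53 33 50
f 54 50 34
f 53 50 54
f 36 59 55
f 59 35 51
f 55 51 28
f 59 51 55



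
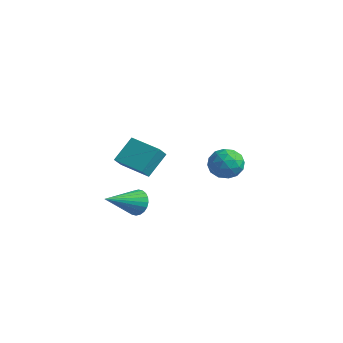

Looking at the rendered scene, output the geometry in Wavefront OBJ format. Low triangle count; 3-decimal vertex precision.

v 2.789 -4.286 1.649
v 2.999 -4.871 2.243
v 2.77 -3.221 2.705
v 2.981 -3.806 3.299
v 4.359 -3.994 1.381
v 4.57 -4.579 1.975
v 4.341 -2.929 2.437
v 4.551 -3.514 3.031
v 3.35 2.757 0.116
v 3.914 2.081 -0.26
v 2.106 2.039 -0.46
v 2.67 1.363 -0.836
v 2.563 1.424 0.113
v 3.332 1.867 0.469
v 2.688 2.253 -1.189
v 3.457 2.696 -0.833
v 3.505 1.77 -1.067
v 3.428 1.257 -0.262
v 2.592 2.863 -0.458
v 2.515 2.35 0.347
v 3.741 2.482 -0.021
v 2.279 1.638 -0.699
v 2.216 1.673 -0.141
v 2.547 1.276 -0.362
v 3.399 2.356 0.407
v 3.731 1.959 0.186
v 2.937 1.573 0.405
v 2.289 2.161 -0.906
v 2.621 1.764 -1.127
v 3.473 2.844 -0.358
v 3.804 2.447 -0.579
v 3.083 2.547 -1.125
v 3.832 1.902 -0.716
v 3.101 1.48 -1.055
v 3.111 2.003 -1.263
v 3.563 2.264 -1.053
v 3.787 1.601 -0.244
v 3.056 1.179 -0.582
v 2.993 1.214 -0.025
v 3.445 1.475 0.185
v 3.546 1.418 -0.718
v 2.964 2.941 -0.138
v 2.233 2.519 -0.476
v 2.575 2.645 -0.905
v 3.027 2.906 -0.695
v 2.919 2.64 0.335
v 2.188 2.218 -0.004
v 2.457 1.856 0.333
v 2.909 2.117 0.543
v 2.474 2.702 -0.002
v 1.825 -2.515 -1.842
v 2.139 -2.244 -1.194
v 1.675 -4.365 -0.998
v 1.847 -2.197 -1.141
v 1.552 -2.198 -1.196
v 1.298 -2.247 -1.349
v 1.124 -2.337 -1.577
v 1.057 -2.454 -1.846
v 1.107 -2.58 -2.113
v 1.266 -2.697 -2.34
v 1.511 -2.785 -2.491
v 1.803 -2.833 -2.543
v 2.098 -2.832 -2.489
v 2.352 -2.782 -2.336
v 2.525 -2.692 -2.108
v 2.592 -2.575 -1.839
v 2.542 -2.449 -1.571
v 2.383 -2.332 -1.344
f 2 4 1
f 5 2 1
f 1 4 3
f 3 5 1
f 2 8 4
f 6 2 5
f 6 8 2
f 4 8 3
f 7 5 3
f 3 8 7
f 7 6 5
f 8 6 7
f 9 46 25
f 46 20 49
f 25 49 14
f 46 49 25
f 9 25 21
f 25 14 26
f 21 26 10
f 25 26 21
f 9 21 30
f 21 10 31
f 30 31 16
f 21 31 30
f 9 30 42
f 30 16 45
f 42 45 19
f 30 45 42
f 9 42 46
f 42 19 50
f 46 50 20
f 42 50 46
f 10 26 37
f 26 14 40
f 37 40 18
f 26 40 37
f 14 49 27
f 49 20 48
f 27 48 13
f 49 48 27
f 20 50 47
f 50 19 43
f 47 43 11
f 50 43 47
f 19 45 44
f 45 16 32
f 44 32 15
f 45 32 44
f 16 31 36
f 31 10 33
f 36 33 17
f 31 33 36
f 12 38 24
f 38 18 39
f 24 39 13
f 38 39 24
f 12 24 22
f 24 13 23
f 22 23 11
f 24 23 22
f 12 22 29
f 22 11 28
f 29 28 15
f 22 28 29
f 12 29 34
f 29 15 35
f 34 35 17
f 29 35 34
f 12 34 38
f 34 17 41
f 38 41 18
f 34 41 38
f 13 39 27
f 39 18 40
f 27 40 14
f 39 40 27
f 11 23 47
f 23 13 48
f 47 48 20
f 23 48 47
f 15 28 44
f 28 11 43
f 44 43 19
f 28 43 44
f 17 35 36
f 35 15 32
f 36 32 16
f 35 32 36
f 18 41 37
f 41 17 33
f 37 33 10
f 41 33 37
f 52 51 54
f 52 54 53
f 54 51 55
f 54 55 53
f 55 51 56
f 55 56 53
f 56 51 57
f 56 57 53
f 57 51 58
f 57 58 53
f 58 51 59
f 58 59 53
f 59 51 60
f 59 60 53
f 60 51 61
f 60 61 53
f 61 51 62
f 61 62 53
f 62 51 63
f 62 63 53
f 63 51 64
f 63 64 53
f 64 51 65
f 64 65 53
f 65 51 66
f 65 66 53
f 66 51 67
f 66 67 53
f 67 51 68
f 67 68 53
f 68 51 52
f 68 52 53

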